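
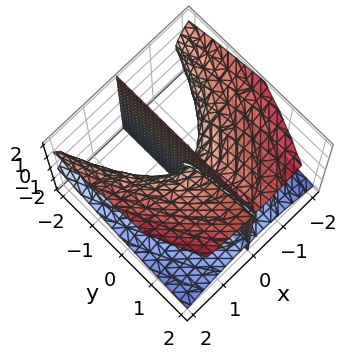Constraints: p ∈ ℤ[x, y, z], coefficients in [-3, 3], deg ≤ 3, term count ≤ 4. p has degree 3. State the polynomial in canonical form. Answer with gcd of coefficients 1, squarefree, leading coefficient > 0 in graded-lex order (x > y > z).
1. I count 2 distinct pieces.
2. deg p = 3.
3. From the axis intercepts and sections: every point of the y-axis in the box is on the surface; it meets the x-axis at x = 0 (among the integer gridlines); the visible z-axis segment lies entirely on the surface.
4. Matching integer coefficients to the picture gives p.

2*x^3 - 3*x*z^2 + 3*x*y + x*z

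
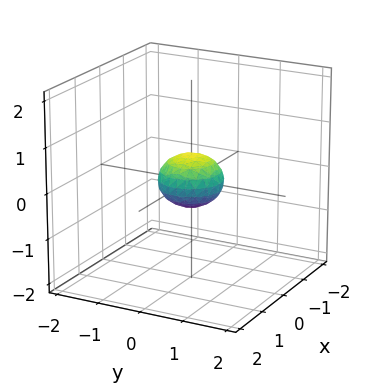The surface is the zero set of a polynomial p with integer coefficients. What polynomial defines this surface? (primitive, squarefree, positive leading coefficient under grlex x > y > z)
2*x^2 + 2*y^2 + 3*z^2 - 1

(a) The degree is 2 — a closed, bounded, convex surface; a quadric.
(b) Symmetries: the z ↦ −z reflection is a symmetry, so z appears only in even powers; the surface is invariant under rotation about z: p = q(x² + y², z).
(c) Observable constraints: a circular section at z = 0 has radius between 0 and 1.
(d) Fitting integer coefficients to these (and the overall shape) gives p.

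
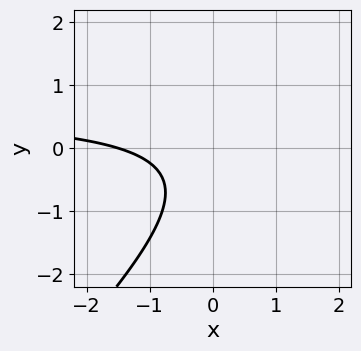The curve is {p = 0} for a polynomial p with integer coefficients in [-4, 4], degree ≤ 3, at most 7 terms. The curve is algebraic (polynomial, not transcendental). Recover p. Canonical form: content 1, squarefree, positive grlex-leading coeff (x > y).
3*x*y - 3*y^2 - 2*x - 2*y - 3

The degree is 2 — the shape is more complex than any degree-1 curve.
Reading off the gridlines: no y-intercept at any integer in the box.
Solving for integer coefficients yields p as stated.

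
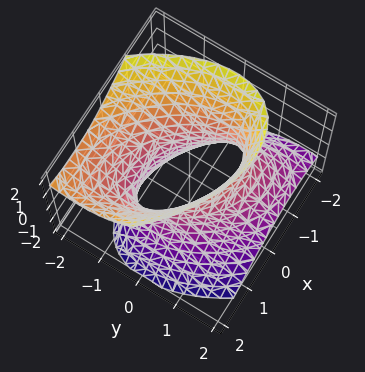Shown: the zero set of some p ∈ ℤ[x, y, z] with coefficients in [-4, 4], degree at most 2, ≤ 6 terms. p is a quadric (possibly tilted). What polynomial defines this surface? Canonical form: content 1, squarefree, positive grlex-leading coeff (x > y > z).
3*x^2 + 3*x*y + 3*y^2 + 3*y*z - 2*z^2 - 3

The degree is 2 — no degree-1 surface has this shape.
Against the integer gridlines: the x-axis gridline crossings are at x ∈ {-1, 1}; it misses every integer gridline on the z-axis; among the integer gridlines, it crosses the y-axis at y ∈ {-1, 1}.
Fitting integer coefficients to these (and the overall shape) gives p.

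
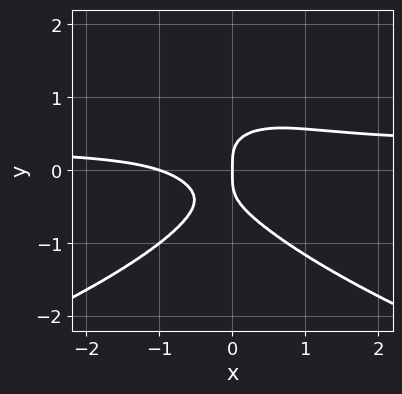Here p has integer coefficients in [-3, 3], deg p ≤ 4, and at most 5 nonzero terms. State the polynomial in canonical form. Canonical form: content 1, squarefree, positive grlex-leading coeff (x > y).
3*y^4 + 3*x^2*y - x^2 - x

1. The degree is 4 — no degree-3 curve has this shape.
2. From the axis intercepts and sections: one y-axis crossing is at y = 0; the x-axis gridline crossings are at x ∈ {-1, 0}.
3. Matching integer coefficients to the picture gives p.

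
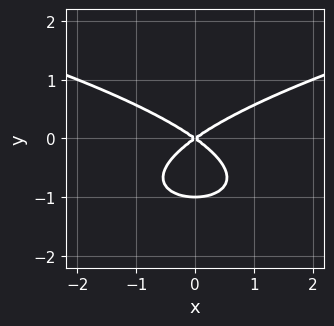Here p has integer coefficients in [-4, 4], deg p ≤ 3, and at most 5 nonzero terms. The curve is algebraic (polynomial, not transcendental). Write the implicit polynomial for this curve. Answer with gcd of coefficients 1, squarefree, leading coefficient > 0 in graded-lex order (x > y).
1. deg p = 3. No degree-2 curve has this shape.
2. Symmetries: it's symmetric under x → −x, forcing even powers of x.
3. Against the integer gridlines: it meets the x-axis at x = 0 (among the integer gridlines); among the integer gridlines, it crosses the y-axis at y ∈ {-1, 0}.
4. Assembling these constraints gives the stated polynomial.

2*y^3 - x^2 + 2*y^2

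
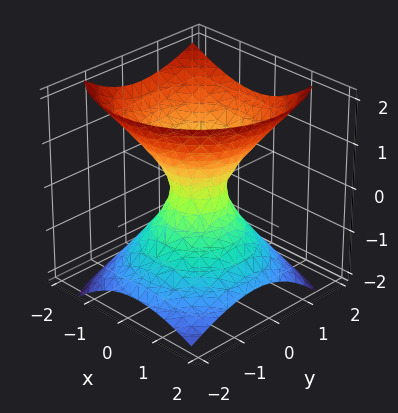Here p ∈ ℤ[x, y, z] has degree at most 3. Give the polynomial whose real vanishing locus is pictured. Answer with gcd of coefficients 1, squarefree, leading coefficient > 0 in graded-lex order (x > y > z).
First, the degree is 2 — the shape is more complex than any degree-1 surface.
Then, observable constraints: it misses every integer gridline on the z-axis.
Finally, assembling these constraints gives the stated polynomial.

3*x^2 + 2*x*z + 3*y^2 - 2*y*z - 3*z^2 - 1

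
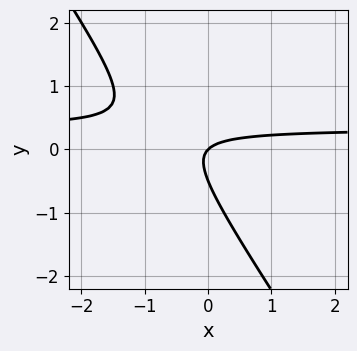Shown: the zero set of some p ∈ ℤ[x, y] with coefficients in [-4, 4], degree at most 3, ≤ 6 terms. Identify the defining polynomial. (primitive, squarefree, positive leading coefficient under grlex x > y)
deg p = 2. A generic line meets the curve in up to 2 points.
Observable constraints: one x-axis crossing is at x = 0; one y-axis crossing is at y = 0.
Fitting integer coefficients to these (and the overall shape) gives p.

3*x*y + 2*y^2 - x + y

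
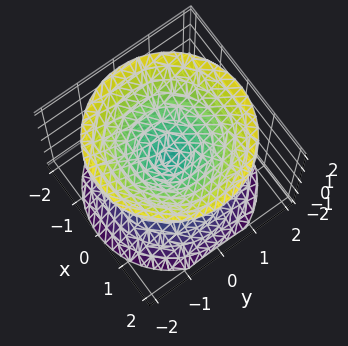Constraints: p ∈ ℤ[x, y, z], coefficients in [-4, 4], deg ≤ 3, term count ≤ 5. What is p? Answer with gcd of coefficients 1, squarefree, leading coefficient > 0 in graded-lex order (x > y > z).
1. There are 2 components.
2. The degree is 2 — two nappes meeting at a single point; a quadric.
3. Symmetry: the z-axis is an axis of rotation, so x and y enter only as x² + y²; the z ↦ −z reflection is a symmetry, so z appears only in even powers.
4. Observable constraints: a circular section at z = 1 has radius exactly 1; it meets the y-axis at y = 0 (among the integer gridlines).
5. These observations pin down the coefficients.

x^2 + y^2 - z^2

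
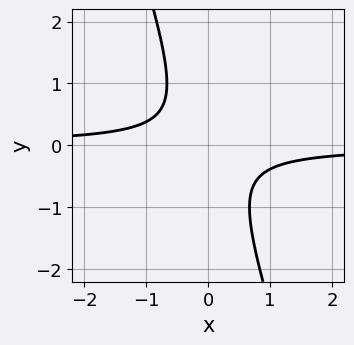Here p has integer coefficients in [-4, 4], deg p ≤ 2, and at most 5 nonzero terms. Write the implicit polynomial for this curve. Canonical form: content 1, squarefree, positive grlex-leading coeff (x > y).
First, degree: a generic line meets the curve in up to 2 points, so deg p = 2.
Next, against the integer gridlines: the curve avoids every integer x-axis point in the box; it misses every integer gridline on the y-axis.
Finally, assembling these constraints gives the stated polynomial.

3*x*y + y^2 + 1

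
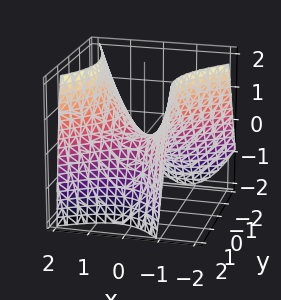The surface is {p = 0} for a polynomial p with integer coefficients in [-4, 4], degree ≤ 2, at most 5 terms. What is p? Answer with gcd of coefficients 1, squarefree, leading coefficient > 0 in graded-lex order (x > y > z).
Degree: no degree-1 surface has this shape, so deg p = 2.
From the axis intercepts and sections: it crosses the x-axis at the gridline x = 0; it crosses the z-axis at the gridline z = 0; one y-axis crossing is at y = 0.
These observations pin down the coefficients.

3*x^2 - 2*x*y - 2*y^2 + y*z - 3*z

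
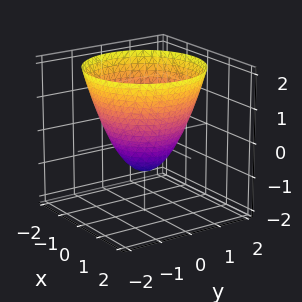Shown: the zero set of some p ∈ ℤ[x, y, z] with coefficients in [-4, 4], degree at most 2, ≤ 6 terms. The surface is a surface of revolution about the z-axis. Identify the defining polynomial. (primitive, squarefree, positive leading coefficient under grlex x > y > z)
x^2 + y^2 - z - 1

(a) deg p = 2. The shape is more complex than any degree-1 surface.
(b) By symmetry, every cross-section ⟂ z is a circle, so x, y appear only via x² + y².
(c) Against the integer gridlines: the y-axis gridline crossings are at y ∈ {-1, 1}; a circular section at z = 2 has radius between 1 and 2; the x-axis gridline crossings are at x ∈ {-1, 1}; it crosses the z-axis at the gridline z = -1.
(d) Solving for integer coefficients yields p as stated.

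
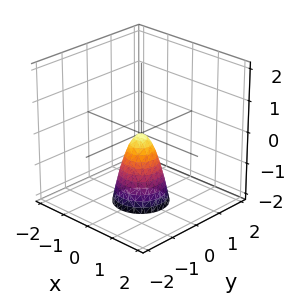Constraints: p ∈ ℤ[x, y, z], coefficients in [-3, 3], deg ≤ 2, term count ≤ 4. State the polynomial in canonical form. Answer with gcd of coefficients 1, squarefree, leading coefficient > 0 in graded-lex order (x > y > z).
1. deg p = 2.
2. Symmetries: every cross-section ⟂ z is a circle, so x, y appear only via x² + y².
3. Reading off the gridlines: it meets the y-axis at y = 0 (among the integer gridlines); a circular section at z = -1 has radius between 0 and 1; it meets the x-axis at x = 0 (among the integer gridlines); it meets the z-axis at z = 0 (among the integer gridlines).
4. Fitting integer coefficients to these (and the overall shape) gives p.

3*x^2 + 3*y^2 + z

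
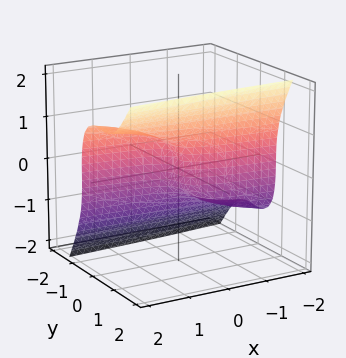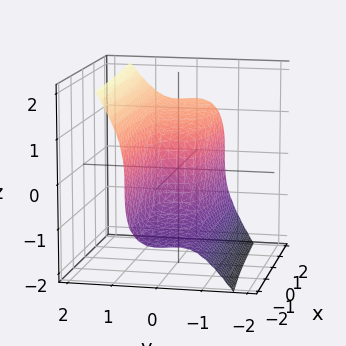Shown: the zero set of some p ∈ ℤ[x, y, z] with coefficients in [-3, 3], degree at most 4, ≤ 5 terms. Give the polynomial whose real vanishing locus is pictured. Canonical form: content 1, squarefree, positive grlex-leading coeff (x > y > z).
x*y^2 - 3*y^3 + z^3 - x

deg p = 3.
Reading off the gridlines: it crosses the z-axis at the gridline z = 0; one x-axis crossing is at x = 0; one y-axis crossing is at y = 0.
Putting this together gives p.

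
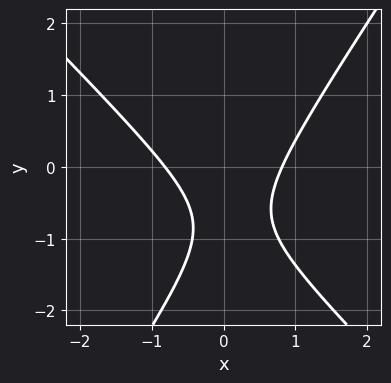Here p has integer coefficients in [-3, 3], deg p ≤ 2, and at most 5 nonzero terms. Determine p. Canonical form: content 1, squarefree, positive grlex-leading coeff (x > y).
Degree: a generic line meets the curve in up to 2 points, so deg p = 2.
Reading off the gridlines: the curve avoids every integer y-axis point in the box.
Assembling these constraints gives the stated polynomial.

3*x^2 + x*y - 2*y^2 - 3*y - 2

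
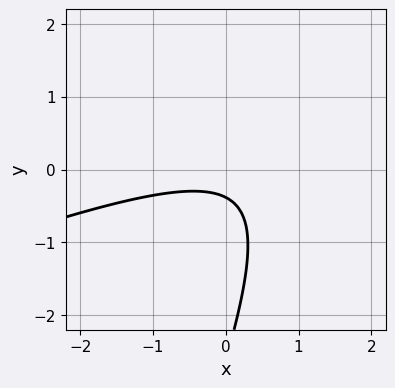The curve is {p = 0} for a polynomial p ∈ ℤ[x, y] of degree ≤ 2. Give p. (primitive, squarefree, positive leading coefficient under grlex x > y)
First, deg p = 2.
Next, from the visible intercepts: no x-intercept at any integer in the box.
Finally, putting this together gives p.

x^2 - 3*x*y + y^2 + 3*y + 1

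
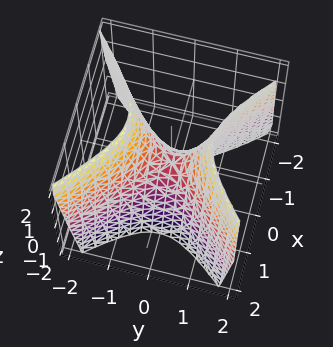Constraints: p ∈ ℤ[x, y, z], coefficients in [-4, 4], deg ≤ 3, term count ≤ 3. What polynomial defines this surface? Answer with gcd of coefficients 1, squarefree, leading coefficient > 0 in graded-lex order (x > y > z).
2*x^2 - 2*y^2 + z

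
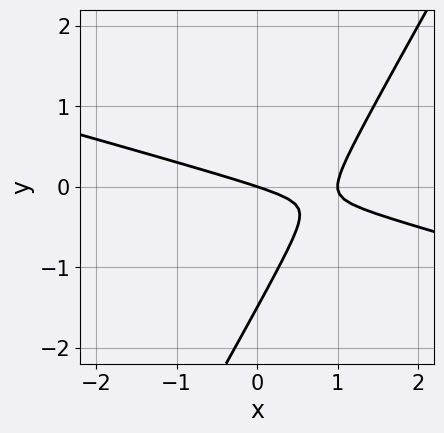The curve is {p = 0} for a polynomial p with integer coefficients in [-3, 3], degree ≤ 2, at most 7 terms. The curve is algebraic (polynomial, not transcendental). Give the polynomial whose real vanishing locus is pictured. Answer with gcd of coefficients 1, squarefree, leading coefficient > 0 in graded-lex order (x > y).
1. deg p = 2.
2. From the axis intercepts and sections: the x-axis gridline crossings are at x ∈ {0, 1}; it crosses the y-axis at the gridline y = 0.
3. The integer polynomial consistent with all of this is the stated p.

x^2 + 3*x*y - 2*y^2 - x - 3*y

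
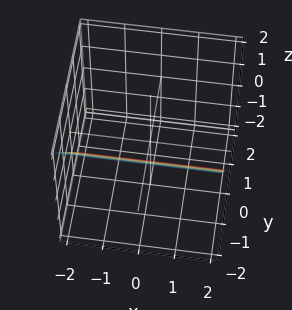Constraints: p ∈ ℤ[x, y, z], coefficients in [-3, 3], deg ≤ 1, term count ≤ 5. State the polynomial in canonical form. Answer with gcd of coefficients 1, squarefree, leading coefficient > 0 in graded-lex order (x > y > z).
3*y + 2*z + 2

First, the degree is 1 — the surface is flat (a plane).
Then, checking where it meets the axes: it misses every integer gridline on the x-axis; one z-axis crossing is at z = -1.
Finally, putting this together gives p.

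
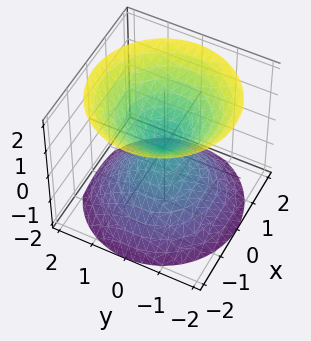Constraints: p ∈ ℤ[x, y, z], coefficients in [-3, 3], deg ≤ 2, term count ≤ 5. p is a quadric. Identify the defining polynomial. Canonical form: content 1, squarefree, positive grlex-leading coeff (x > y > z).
x^2 + y^2 - z^2

1. There are 2 components. Treating them together as one polynomial.
2. Degree: a double cone through the origin; a quadric, so deg p = 2.
3. Symmetries: the z ↦ −z reflection is a symmetry, so z appears only in even powers; rotational symmetry about the z-axis ⇒ p depends on x, y only through x² + y².
4. From the visible intercepts: one y-axis crossing is at y = 0; it meets the x-axis at x = 0 (among the integer gridlines); it meets the z-axis at z = 0 (among the integer gridlines); a circular section at z = -1 has radius exactly 1.
5. Together with the visible shape, these determine p as stated.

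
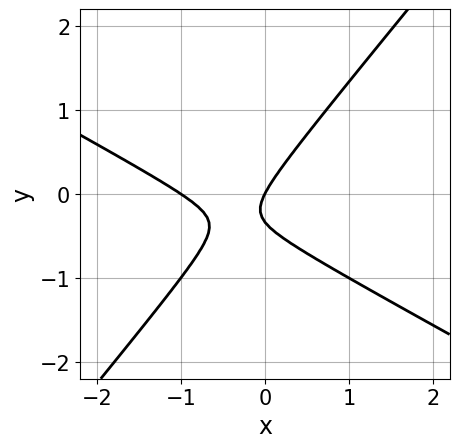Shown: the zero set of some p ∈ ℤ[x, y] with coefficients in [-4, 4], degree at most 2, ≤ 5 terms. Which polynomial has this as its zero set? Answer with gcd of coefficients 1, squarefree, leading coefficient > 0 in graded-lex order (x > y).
1. deg p = 2. No degree-1 curve has this shape.
2. Observable constraints: one y-axis crossing is at y = 0; among the integer gridlines, it crosses the x-axis at x ∈ {-1, 0}.
3. Assembling these constraints gives the stated polynomial.

2*x^2 + 2*x*y - 3*y^2 + 2*x - y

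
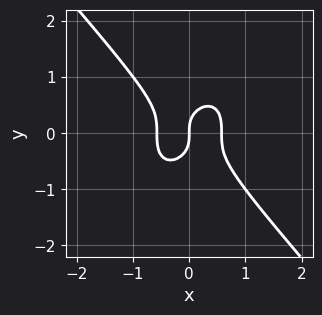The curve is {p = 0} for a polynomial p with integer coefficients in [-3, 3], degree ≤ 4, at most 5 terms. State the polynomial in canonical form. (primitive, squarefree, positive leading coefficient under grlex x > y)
3*x^3 + 2*y^3 - x

(a) Degree: a generic line meets the curve in up to 3 points, so deg p = 3.
(b) Reading off the gridlines: one x-axis crossing is at x = 0; it crosses the y-axis at the gridline y = 0.
(c) The integer polynomial consistent with all of this is the stated p.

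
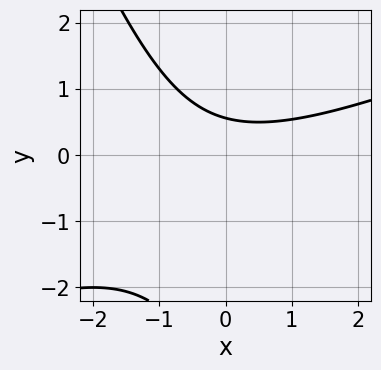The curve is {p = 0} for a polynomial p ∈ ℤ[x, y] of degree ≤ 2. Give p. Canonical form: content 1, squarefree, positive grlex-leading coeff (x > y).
x^2 - 2*x*y - y^2 - 3*y + 2

deg p = 2. A generic line meets the curve in up to 2 points.
Against the integer gridlines: it misses every integer gridline on the x-axis.
Putting this together gives p.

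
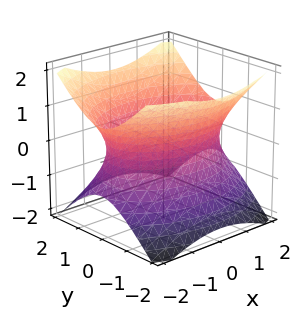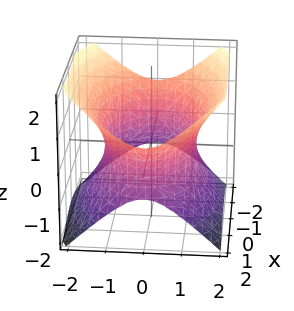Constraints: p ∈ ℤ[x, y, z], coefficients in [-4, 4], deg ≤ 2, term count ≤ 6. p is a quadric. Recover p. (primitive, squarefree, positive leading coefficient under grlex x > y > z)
x^2 + 2*y^2 - 2*z^2 - 3

First, degree: an hourglass — one-sheet hyperboloid; a quadric, so deg p = 2.
Next, symmetries: it's symmetric under x → −x, forcing even powers of x; the z ↦ −z reflection is a symmetry, so z appears only in even powers; the y ↦ −y reflection is a symmetry, so y appears only in even powers.
Next, against the integer gridlines: no z-intercept at any integer in the box.
Finally, putting this together gives p.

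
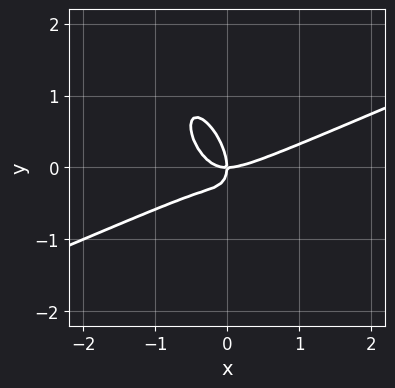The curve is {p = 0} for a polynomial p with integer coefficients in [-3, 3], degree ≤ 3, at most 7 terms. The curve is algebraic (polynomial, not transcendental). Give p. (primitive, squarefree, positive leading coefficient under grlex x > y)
deg p = 3. A generic line meets the curve in up to 3 points.
From the visible intercepts: it crosses the y-axis at the gridline y = 0; it meets the x-axis at x = 0 (among the integer gridlines).
Solving for integer coefficients yields p as stated.

2*x^3 - 3*x^2*y - 3*x*y^2 - 2*y^3 - 2*x*y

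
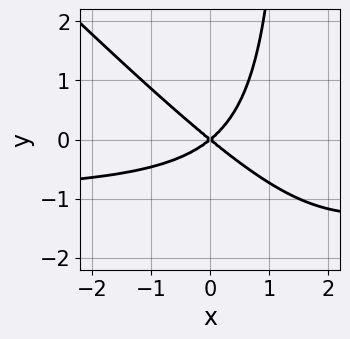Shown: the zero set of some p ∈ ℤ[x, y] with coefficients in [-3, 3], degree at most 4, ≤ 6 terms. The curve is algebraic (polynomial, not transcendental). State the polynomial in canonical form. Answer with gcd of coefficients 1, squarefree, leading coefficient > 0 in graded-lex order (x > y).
2*x^2*y + 2*x*y^2 + 2*x^2 - 3*y^2

deg p = 3. The shape is more complex than any degree-2 curve.
From the visible intercepts: it crosses the x-axis at the gridline x = 0; it crosses the y-axis at the gridline y = 0.
Assembling these constraints gives the stated polynomial.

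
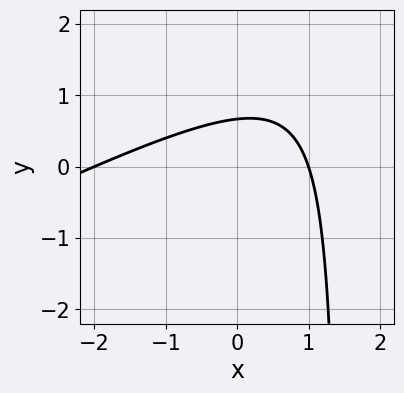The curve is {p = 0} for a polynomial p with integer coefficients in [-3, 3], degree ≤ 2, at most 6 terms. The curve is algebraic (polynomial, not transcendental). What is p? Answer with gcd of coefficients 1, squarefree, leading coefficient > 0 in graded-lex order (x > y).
First, degree: the shape is more complex than any degree-1 curve, so deg p = 2.
Then, reading off the gridlines: the x-axis gridline crossings are at x ∈ {-2, 1}.
Finally, assembling these constraints gives the stated polynomial.

x^2 - 2*x*y + x + 3*y - 2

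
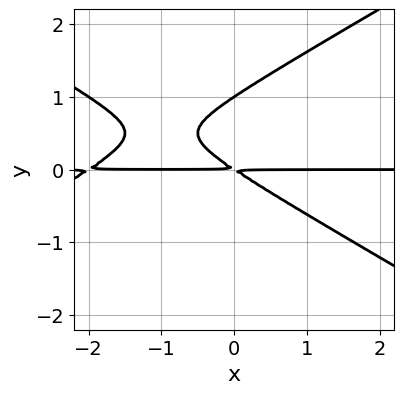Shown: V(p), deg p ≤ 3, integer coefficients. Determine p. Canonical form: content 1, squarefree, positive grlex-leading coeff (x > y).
x^2*y - 3*y^3 + 2*x*y + 3*y^2

(a) The degree is 3 — no degree-2 curve has this shape.
(b) Checking where it meets the axes: one y-axis crossing is at y = 1; the visible x-axis segment lies entirely on the curve.
(c) Together with the visible shape, these determine p as stated.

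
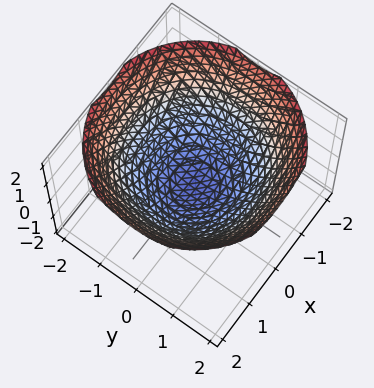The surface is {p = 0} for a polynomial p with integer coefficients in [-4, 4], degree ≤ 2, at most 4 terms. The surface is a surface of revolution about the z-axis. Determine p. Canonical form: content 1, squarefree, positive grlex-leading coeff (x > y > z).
x^2 + y^2 - 2*z - 1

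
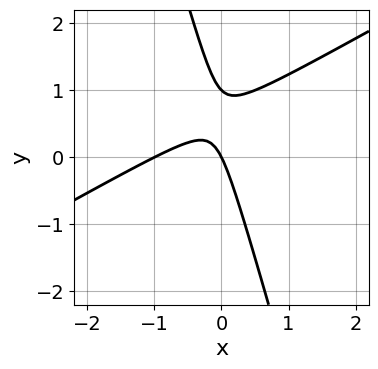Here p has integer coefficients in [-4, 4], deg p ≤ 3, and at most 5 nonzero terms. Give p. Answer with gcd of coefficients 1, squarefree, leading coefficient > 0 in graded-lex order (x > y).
2*x^2 - 3*x*y - y^2 + 2*x + y

First, degree: a generic line meets the curve in up to 2 points, so deg p = 2.
Then, observable constraints: among the integer gridlines, it crosses the x-axis at x ∈ {-1, 0}; among the integer gridlines, it crosses the y-axis at y ∈ {0, 1}.
Finally, matching integer coefficients to the picture gives p.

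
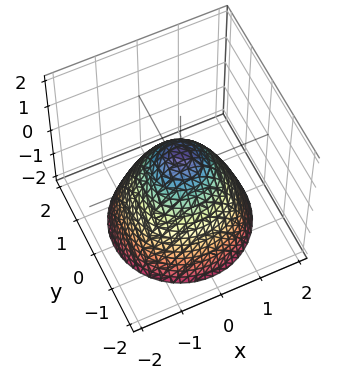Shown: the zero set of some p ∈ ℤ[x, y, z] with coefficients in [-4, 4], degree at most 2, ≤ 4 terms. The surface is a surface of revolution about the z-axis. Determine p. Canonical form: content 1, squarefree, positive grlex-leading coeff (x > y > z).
(a) Degree: the shape is more complex than any degree-1 surface, so deg p = 2.
(b) Symmetry: every cross-section ⟂ z is a circle, so x, y appear only via x² + y².
(c) Observable constraints: a circular section at z = -1 has radius between 1 and 2.
(d) These observations pin down the coefficients.

3*x^2 + 3*y^2 + 3*z - 2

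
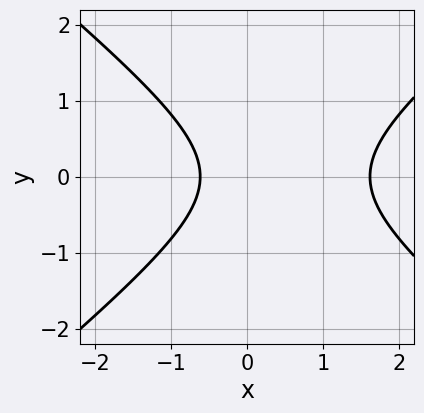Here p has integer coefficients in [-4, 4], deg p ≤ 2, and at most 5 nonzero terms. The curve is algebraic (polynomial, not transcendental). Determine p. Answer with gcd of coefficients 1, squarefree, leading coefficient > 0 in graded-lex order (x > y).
2*x^2 - 3*y^2 - 2*x - 2

The degree is 2 — the shape is more complex than any degree-1 curve.
Symmetries: the y ↦ −y reflection is a symmetry, so y appears only in even powers.
Checking where it meets the axes: it misses every integer gridline on the y-axis.
Together with the visible shape, these determine p as stated.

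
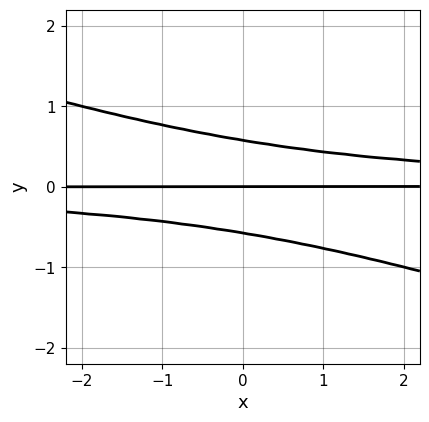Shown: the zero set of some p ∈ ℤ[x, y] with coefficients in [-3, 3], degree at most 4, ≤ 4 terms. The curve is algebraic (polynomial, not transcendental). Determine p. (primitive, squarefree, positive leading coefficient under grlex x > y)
First, deg p = 3. The shape is more complex than any degree-2 curve.
Next, reading off the gridlines: every point of the x-axis in the box is on the curve; one y-axis crossing is at y = 0.
Finally, together with the visible shape, these determine p as stated.

x*y^2 + 3*y^3 - y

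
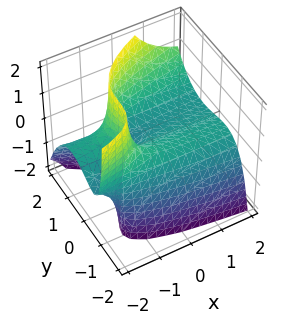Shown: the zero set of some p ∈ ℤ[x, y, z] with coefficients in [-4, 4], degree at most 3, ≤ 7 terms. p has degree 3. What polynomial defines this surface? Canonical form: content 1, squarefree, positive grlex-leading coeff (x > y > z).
Degree: the shape is more complex than any degree-2 surface, so deg p = 3.
Checking where it meets the axes: the y-axis gridline crossings are at y ∈ {-1, 0, 1}; it crosses the z-axis at the gridline z = 0; the visible x-axis segment lies entirely on the surface.
Together with the visible shape, these determine p as stated.

x*y*z - 2*y^3 + 3*x*z + 2*y + 3*z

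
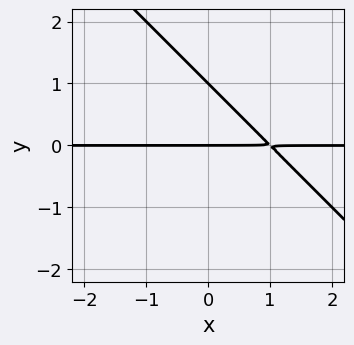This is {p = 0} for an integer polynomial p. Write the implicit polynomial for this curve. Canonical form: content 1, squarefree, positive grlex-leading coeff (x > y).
1. deg p = 2.
2. Reading off the gridlines: the visible x-axis segment lies entirely on the curve; the y-axis gridline crossings are at y ∈ {0, 1}.
3. Putting this together gives p.

x*y + y^2 - y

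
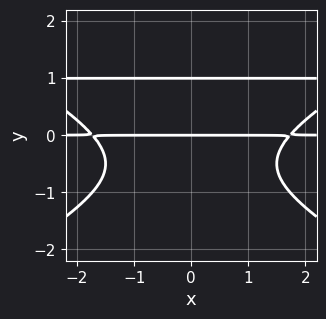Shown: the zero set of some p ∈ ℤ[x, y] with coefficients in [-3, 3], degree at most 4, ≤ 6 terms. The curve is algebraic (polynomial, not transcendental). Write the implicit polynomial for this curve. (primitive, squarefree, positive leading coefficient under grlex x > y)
Degree: a generic line meets the curve in up to 4 points, so deg p = 4.
Symmetries: the x ↦ −x reflection is a symmetry, so x appears only in even powers.
From the visible intercepts: the visible x-axis segment lies entirely on the curve; among the integer gridlines, it crosses the y-axis at y ∈ {0, 1}.
These observations pin down the coefficients.

x^2*y^2 - 3*y^4 - x^2*y + 3*y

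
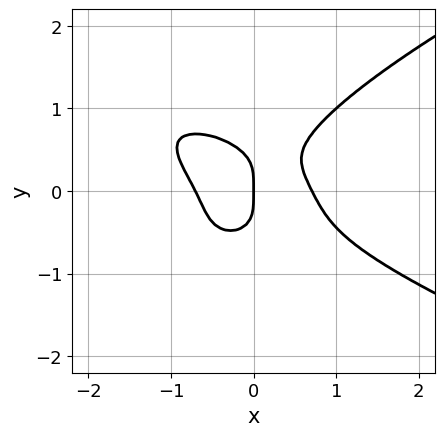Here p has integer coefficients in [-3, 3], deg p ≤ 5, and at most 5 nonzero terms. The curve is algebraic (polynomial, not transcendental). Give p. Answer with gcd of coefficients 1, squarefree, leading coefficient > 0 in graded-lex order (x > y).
First, deg p = 4. A generic line meets the curve in up to 4 points.
Then, against the integer gridlines: it crosses the x-axis at the gridline x = 0; one y-axis crossing is at y = 0.
Finally, matching integer coefficients to the picture gives p.

3*y^4 - 2*x^3 - 2*x^2*y + x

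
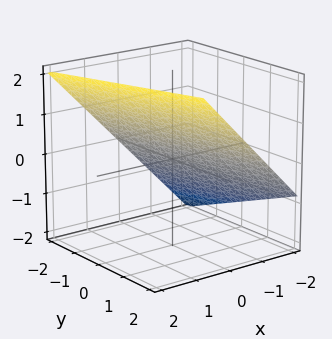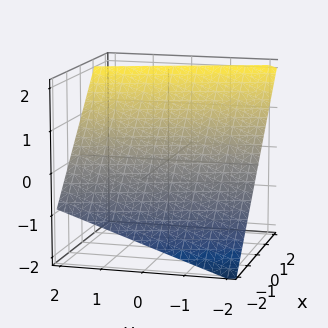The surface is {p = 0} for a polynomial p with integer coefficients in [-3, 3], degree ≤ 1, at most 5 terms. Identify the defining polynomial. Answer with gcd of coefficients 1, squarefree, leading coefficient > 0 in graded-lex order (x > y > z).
The degree is 1 — the surface is flat (a plane).
Observable constraints: it crosses the y-axis at the gridline y = -2.
Assembling these constraints gives the stated polynomial.

3*x + y - 3*z + 2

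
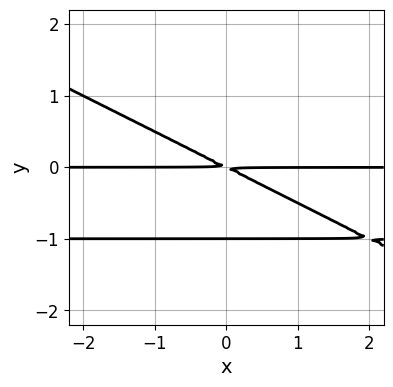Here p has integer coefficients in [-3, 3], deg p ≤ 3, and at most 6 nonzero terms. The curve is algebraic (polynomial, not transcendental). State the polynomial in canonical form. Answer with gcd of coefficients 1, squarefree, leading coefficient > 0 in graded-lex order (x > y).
First, deg p = 3.
Then, observable constraints: one y-axis crossing is at y = -1; the visible x-axis segment lies entirely on the curve.
Finally, these observations pin down the coefficients.

x*y^2 + 2*y^3 + x*y + 2*y^2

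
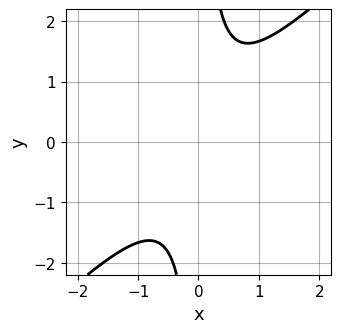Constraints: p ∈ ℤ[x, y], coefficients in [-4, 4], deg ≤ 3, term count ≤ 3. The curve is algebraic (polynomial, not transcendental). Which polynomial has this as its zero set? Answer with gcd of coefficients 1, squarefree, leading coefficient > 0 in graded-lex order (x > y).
3*x^2 - 3*x*y + 2

(a) deg p = 2. No degree-1 curve has this shape.
(b) Checking where it meets the axes: the curve avoids every integer y-axis point in the box; it misses every integer gridline on the x-axis.
(c) Solving for integer coefficients yields p as stated.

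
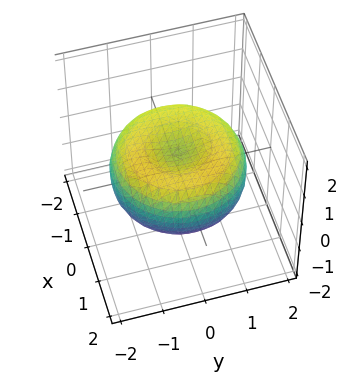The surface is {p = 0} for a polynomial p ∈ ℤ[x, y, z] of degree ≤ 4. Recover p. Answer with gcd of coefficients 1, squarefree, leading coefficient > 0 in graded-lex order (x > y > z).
(a) Degree: no degree-3 surface has this shape, so deg p = 4.
(b) By symmetry, the surface is invariant under rotation about z: p = q(x² + y², z).
(c) From the axis intercepts and sections: a circular section at z = 0 has radius between 1 and 2.
(d) Matching integer coefficients to the picture gives p.

x^4 + 2*x^2*y^2 + y^4 - 2*x^2 - 2*y^2 + 3*z^2 - 1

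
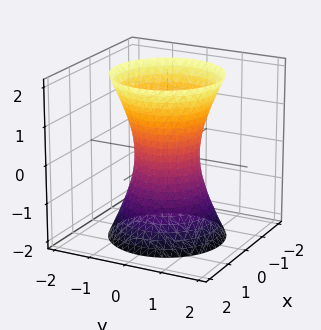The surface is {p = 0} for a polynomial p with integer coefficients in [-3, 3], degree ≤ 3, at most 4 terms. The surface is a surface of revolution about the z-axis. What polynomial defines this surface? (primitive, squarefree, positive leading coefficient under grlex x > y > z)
3*x^2 + 3*y^2 - z^2 - 2

Degree: a generic line meets the surface in up to 2 points, so deg p = 2.
By symmetry, the surface is invariant under rotation about z: p = q(x² + y², z).
Checking where it meets the axes: a circular section at z = -1 has radius exactly 1; no z-intercept at any integer in the box.
The integer polynomial consistent with all of this is the stated p.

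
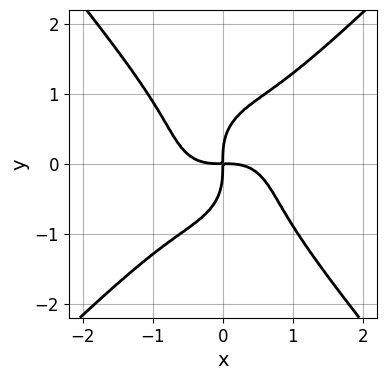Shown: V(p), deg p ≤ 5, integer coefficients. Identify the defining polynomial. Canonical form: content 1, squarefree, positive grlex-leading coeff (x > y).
(a) Degree: the shape is more complex than any degree-3 curve, so deg p = 4.
(b) Against the integer gridlines: it crosses the y-axis at the gridline y = 0; one x-axis crossing is at x = 0.
(c) Together with the visible shape, these determine p as stated.

3*x^4 - x^3*y - 2*y^4 + 3*x*y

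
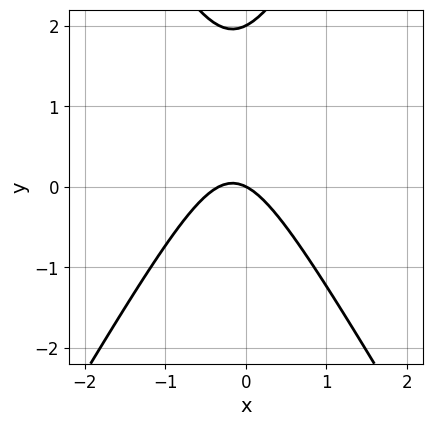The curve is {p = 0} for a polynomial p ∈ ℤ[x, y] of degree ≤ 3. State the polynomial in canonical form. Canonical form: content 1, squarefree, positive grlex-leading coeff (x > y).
3*x^2 - y^2 + x + 2*y

First, degree: the shape is more complex than any degree-1 curve, so deg p = 2.
Then, from the axis intercepts and sections: it crosses the x-axis at the gridline x = 0; the y-axis gridline crossings are at y ∈ {0, 2}.
Finally, assembling these constraints gives the stated polynomial.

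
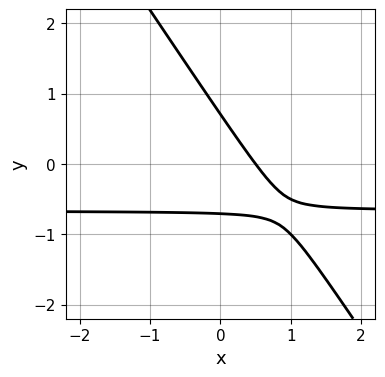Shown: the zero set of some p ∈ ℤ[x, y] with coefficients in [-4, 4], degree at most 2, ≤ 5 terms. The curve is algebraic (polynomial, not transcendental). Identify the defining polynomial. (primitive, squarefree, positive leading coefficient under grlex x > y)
deg p = 2. The shape is more complex than any degree-1 curve.
Putting this together gives p.

3*x*y + 2*y^2 + 2*x - 1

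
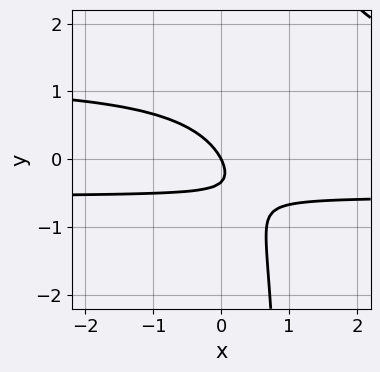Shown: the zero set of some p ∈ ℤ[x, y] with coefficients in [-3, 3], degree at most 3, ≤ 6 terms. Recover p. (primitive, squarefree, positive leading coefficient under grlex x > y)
1. deg p = 3.
2. Reading off the gridlines: one y-axis crossing is at y = 0; one x-axis crossing is at x = 0.
3. These observations pin down the coefficients.

3*x*y^2 - 2*x*y - 3*y^2 - 2*x - y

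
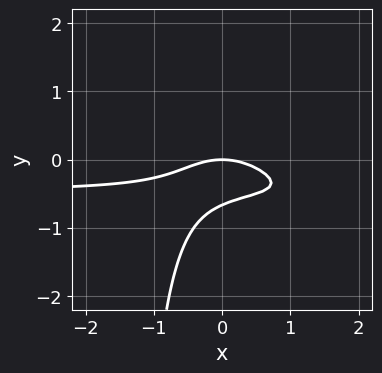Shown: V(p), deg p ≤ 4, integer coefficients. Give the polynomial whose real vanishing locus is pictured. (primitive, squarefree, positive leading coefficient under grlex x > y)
First, the degree is 3 — no degree-2 curve has this shape.
Next, from the axis intercepts and sections: it crosses the y-axis at the gridline y = 0; one x-axis crossing is at x = 0.
Finally, together with the visible shape, these determine p as stated.

2*x^2*y + 2*x*y^2 + x^2 + 3*y^2 + 2*y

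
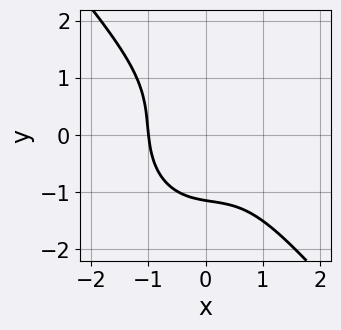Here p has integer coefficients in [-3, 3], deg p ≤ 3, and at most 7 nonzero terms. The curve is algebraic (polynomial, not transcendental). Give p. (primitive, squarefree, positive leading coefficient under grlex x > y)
(a) Degree: a generic line meets the curve in up to 3 points, so deg p = 3.
(b) From the visible intercepts: it meets the x-axis at x = -1 (among the integer gridlines).
(c) Solving for integer coefficients yields p as stated.

3*x^3 + x^2*y + x*y^2 + 2*y^3 + 3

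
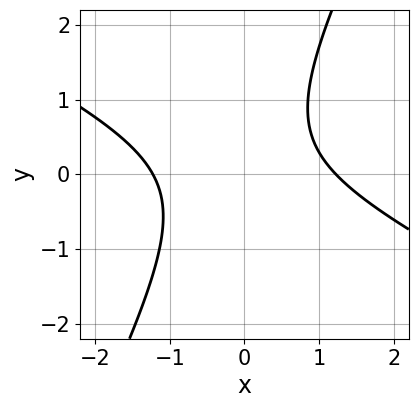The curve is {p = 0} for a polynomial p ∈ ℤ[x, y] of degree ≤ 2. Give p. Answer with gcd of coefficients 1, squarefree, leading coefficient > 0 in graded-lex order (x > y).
deg p = 2. A generic line meets the curve in up to 2 points.
Checking where it meets the axes: it misses every integer gridline on the y-axis.
Putting this together gives p.

2*x^2 + 3*x*y - 2*y^2 + y - 3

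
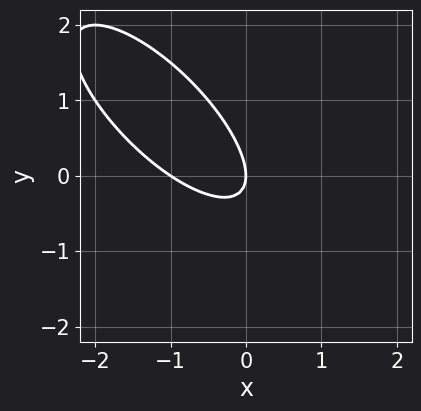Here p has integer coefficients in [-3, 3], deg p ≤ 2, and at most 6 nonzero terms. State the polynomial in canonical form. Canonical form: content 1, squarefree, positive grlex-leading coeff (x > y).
2*x^2 + 3*x*y + 2*y^2 + 2*x

deg p = 2. The shape is more complex than any degree-1 curve.
From the axis intercepts and sections: the x-axis gridline crossings are at x ∈ {-1, 0}; it crosses the y-axis at the gridline y = 0.
These observations pin down the coefficients.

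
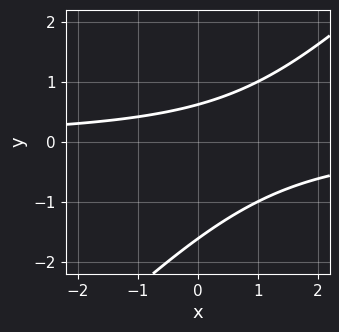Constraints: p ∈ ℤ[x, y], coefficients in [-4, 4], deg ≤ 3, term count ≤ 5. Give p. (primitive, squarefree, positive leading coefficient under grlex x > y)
x*y - y^2 - y + 1

1. The degree is 2 — a generic line meets the curve in up to 2 points.
2. Against the integer gridlines: no x-intercept at any integer in the box.
3. The integer polynomial consistent with all of this is the stated p.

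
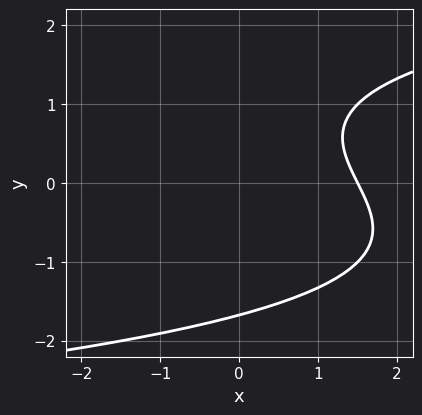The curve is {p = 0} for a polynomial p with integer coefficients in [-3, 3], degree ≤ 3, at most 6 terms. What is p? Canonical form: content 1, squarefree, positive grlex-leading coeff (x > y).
1. Degree: a generic line meets the curve in up to 3 points, so deg p = 3.
2. The integer polynomial consistent with all of this is the stated p.

y^3 - 2*x - y + 3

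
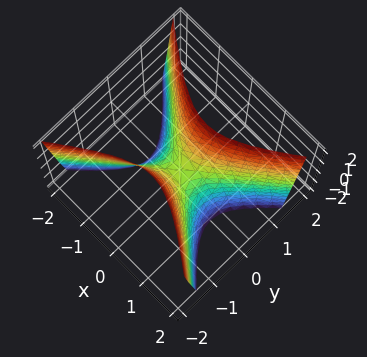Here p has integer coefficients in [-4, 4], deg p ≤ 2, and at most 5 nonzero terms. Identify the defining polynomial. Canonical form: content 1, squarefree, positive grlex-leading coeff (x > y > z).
2*x^2 - 3*y^2 + z

The degree is 2 — a hyperbolic paraboloid; a quadric.
Symmetries: mirror symmetry x ↦ −x ⇒ only even powers of x; it's symmetric under y → −y, forcing even powers of y.
Against the integer gridlines: it crosses the x-axis at the gridline x = 0; it crosses the z-axis at the gridline z = 0.
Matching integer coefficients to the picture gives p.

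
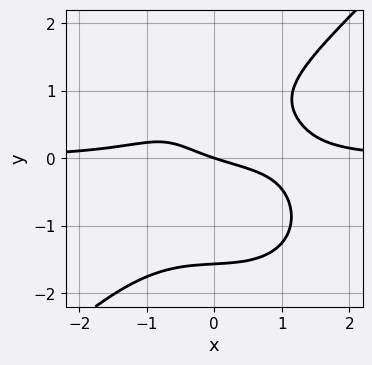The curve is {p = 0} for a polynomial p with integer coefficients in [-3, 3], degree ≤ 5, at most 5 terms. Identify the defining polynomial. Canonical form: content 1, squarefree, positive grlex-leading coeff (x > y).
First, the degree is 4 — no degree-3 curve has this shape.
Then, checking where it meets the axes: it meets the y-axis at y = 0 (among the integer gridlines); it meets the x-axis at x = 0 (among the integer gridlines).
Finally, putting this together gives p.

2*x^3*y - 2*y^4 + 3*y^2 - x - 3*y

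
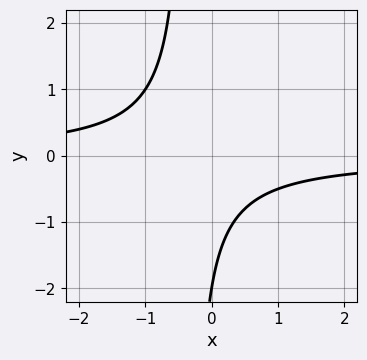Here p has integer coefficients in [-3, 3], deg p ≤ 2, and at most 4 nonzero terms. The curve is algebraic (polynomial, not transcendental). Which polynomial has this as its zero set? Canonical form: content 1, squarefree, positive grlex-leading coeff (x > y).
3*x*y + y + 2

First, degree: a generic line meets the curve in up to 2 points, so deg p = 2.
Then, against the integer gridlines: it meets the y-axis at y = -2 (among the integer gridlines); no x-intercept at any integer in the box.
Finally, solving for integer coefficients yields p as stated.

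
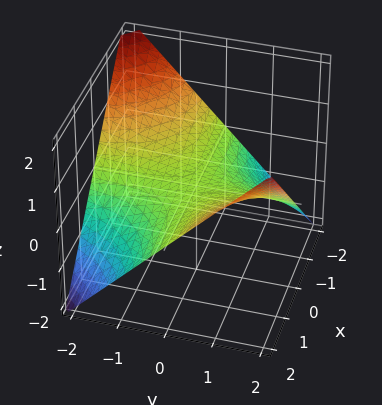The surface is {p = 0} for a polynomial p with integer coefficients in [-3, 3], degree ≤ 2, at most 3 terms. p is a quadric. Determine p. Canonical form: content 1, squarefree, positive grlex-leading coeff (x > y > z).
x*y - 2*z

deg p = 2.
Against the integer gridlines: every point of the y-axis in the box is on the surface; it crosses the z-axis at the gridline z = 0; the visible x-axis segment lies entirely on the surface.
These observations pin down the coefficients.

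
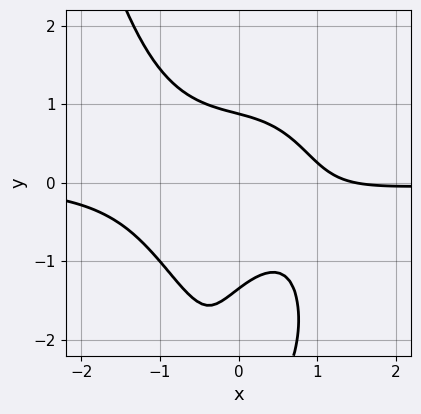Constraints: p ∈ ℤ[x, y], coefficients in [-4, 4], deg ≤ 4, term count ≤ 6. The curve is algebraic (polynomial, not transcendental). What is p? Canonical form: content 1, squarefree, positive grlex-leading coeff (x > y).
First, degree: no degree-3 curve has this shape, so deg p = 4.
Finally, matching integer coefficients to the picture gives p.

3*x^3*y + y^3 + 3*y^2 + 2*x - 3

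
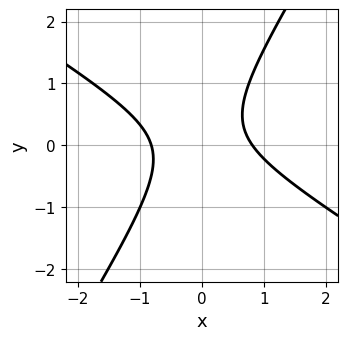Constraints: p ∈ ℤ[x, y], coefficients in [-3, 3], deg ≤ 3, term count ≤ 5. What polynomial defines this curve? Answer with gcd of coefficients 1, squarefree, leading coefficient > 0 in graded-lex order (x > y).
1. deg p = 2.
2. From the visible intercepts: it misses every integer gridline on the y-axis.
3. The integer polynomial consistent with all of this is the stated p.

3*x^2 + 3*x*y - 3*y^2 + y - 2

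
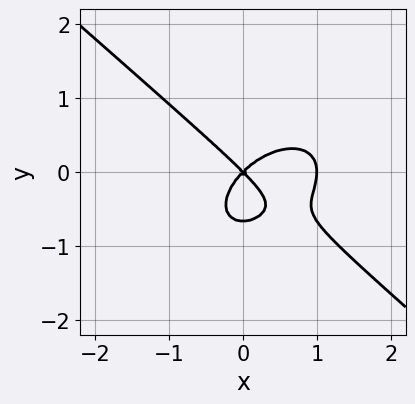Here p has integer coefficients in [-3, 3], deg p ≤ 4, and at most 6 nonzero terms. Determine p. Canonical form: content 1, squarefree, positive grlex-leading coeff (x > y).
2*x^3 + 3*y^3 - 2*x^2 + 2*y^2

(a) deg p = 3.
(b) From the axis intercepts and sections: the x-axis gridline crossings are at x ∈ {0, 1}; it crosses the y-axis at the gridline y = 0.
(c) Assembling these constraints gives the stated polynomial.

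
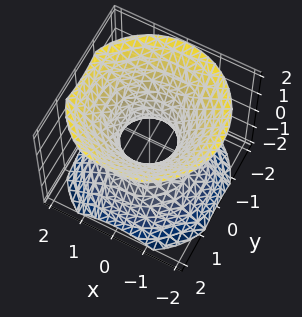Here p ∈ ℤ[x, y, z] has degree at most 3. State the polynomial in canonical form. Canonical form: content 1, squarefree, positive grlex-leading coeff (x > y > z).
3*x^2 + 3*y^2 - 3*z^2 - 2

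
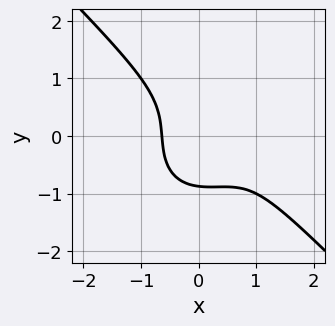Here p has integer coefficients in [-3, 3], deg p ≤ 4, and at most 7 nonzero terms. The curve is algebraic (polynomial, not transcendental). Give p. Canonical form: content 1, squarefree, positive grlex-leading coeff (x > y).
3*x^3 + 3*y^3 - 3*x^2 - x*y + 2

(a) deg p = 3.
(b) Putting this together gives p.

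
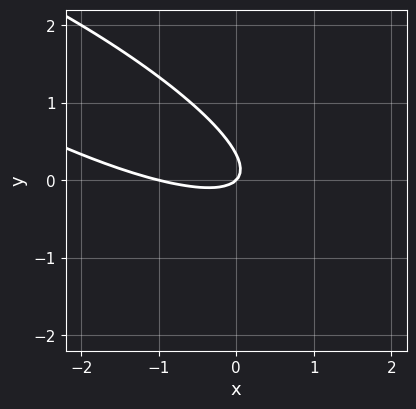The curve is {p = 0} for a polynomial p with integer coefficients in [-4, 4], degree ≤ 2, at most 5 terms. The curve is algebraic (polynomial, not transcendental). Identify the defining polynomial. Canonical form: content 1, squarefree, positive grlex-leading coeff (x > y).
x^2 + 3*x*y + 3*y^2 + x - y

(a) The degree is 2 — a generic line meets the curve in up to 2 points.
(b) Observable constraints: it meets the y-axis at y = 0 (among the integer gridlines); the x-axis gridline crossings are at x ∈ {-1, 0}.
(c) Assembling these constraints gives the stated polynomial.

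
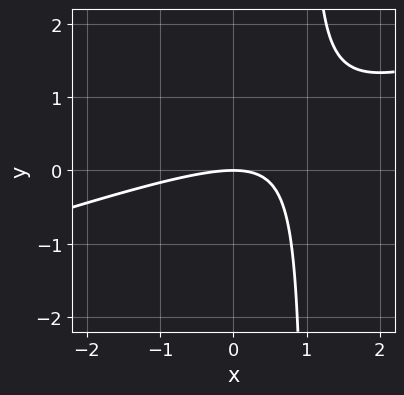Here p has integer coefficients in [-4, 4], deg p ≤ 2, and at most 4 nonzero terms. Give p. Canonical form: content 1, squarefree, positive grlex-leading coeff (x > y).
x^2 - 3*x*y + 3*y

1. deg p = 2. No degree-1 curve has this shape.
2. Reading off the gridlines: it meets the y-axis at y = 0 (among the integer gridlines); it crosses the x-axis at the gridline x = 0.
3. The integer polynomial consistent with all of this is the stated p.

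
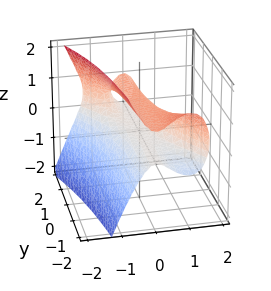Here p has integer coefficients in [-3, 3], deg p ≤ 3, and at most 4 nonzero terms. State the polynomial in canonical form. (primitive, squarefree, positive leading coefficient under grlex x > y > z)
3*x^3 + 2*x^2*y + 2*z^2 - 2*z

(a) deg p = 3. No degree-2 surface has this shape.
(b) From the visible intercepts: the z-axis gridline crossings are at z ∈ {0, 1}; it crosses the x-axis at the gridline x = 0; every point of the y-axis in the box is on the surface.
(c) These observations pin down the coefficients.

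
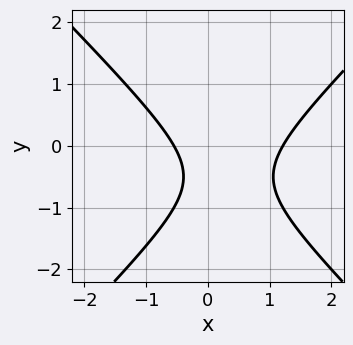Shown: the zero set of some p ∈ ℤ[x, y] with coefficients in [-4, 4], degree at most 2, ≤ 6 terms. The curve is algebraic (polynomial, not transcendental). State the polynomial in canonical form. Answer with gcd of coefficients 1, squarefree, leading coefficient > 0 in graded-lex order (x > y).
First, the degree is 2 — no degree-1 curve has this shape.
Next, from the axis intercepts and sections: it misses every integer gridline on the y-axis.
Finally, fitting integer coefficients to these (and the overall shape) gives p.

3*x^2 - 3*y^2 - 2*x - 3*y - 2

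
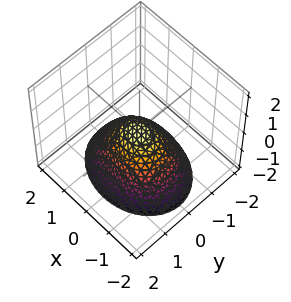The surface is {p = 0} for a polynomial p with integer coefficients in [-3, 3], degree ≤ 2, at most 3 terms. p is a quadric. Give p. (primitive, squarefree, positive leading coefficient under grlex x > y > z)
The degree is 2 — a paraboloid; a quadric.
Symmetries: the x ↦ −x reflection is a symmetry, so x appears only in even powers; mirror symmetry y ↦ −y ⇒ only even powers of y.
Against the integer gridlines: one x-axis crossing is at x = 0; it meets the y-axis at y = 0 (among the integer gridlines); it crosses the z-axis at the gridline z = 0.
These observations pin down the coefficients.

2*x^2 + 3*y^2 + 3*z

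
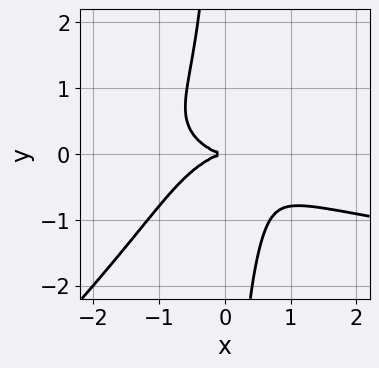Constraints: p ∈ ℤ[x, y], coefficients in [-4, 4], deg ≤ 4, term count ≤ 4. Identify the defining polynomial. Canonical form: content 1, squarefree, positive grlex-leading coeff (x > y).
2*x^2*y^2 - 2*x*y^3 - x^3 - 2*y^2

First, degree: no degree-3 curve has this shape, so deg p = 4.
Then, against the integer gridlines: it meets the x-axis at x = 0 (among the integer gridlines); it crosses the y-axis at the gridline y = 0.
Finally, fitting integer coefficients to these (and the overall shape) gives p.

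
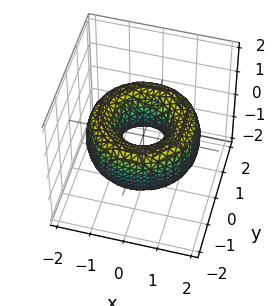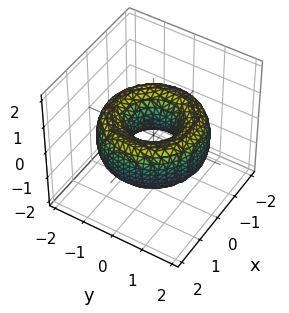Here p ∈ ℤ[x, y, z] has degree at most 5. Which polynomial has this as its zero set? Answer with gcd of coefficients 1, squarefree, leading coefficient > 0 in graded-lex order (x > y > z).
(a) Degree: the shape is more complex than any degree-3 surface, so deg p = 4.
(b) By symmetry, the z-axis is an axis of rotation, so x and y enter only as x² + y².
(c) Against the integer gridlines: a circular section at z = 0 has radius between 0 and 1; the surface avoids every integer z-axis point in the box.
(d) Together with the visible shape, these determine p as stated.

x^4 + 2*x^2*y^2 + y^4 - 3*x^2 - 3*y^2 + 2*z^2 + 1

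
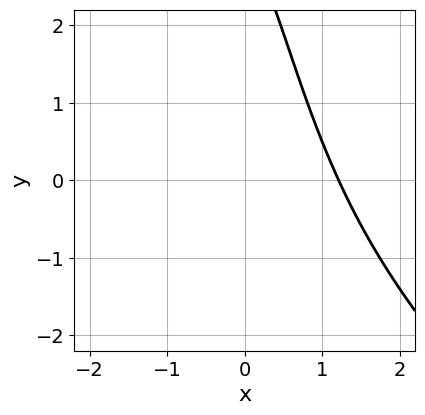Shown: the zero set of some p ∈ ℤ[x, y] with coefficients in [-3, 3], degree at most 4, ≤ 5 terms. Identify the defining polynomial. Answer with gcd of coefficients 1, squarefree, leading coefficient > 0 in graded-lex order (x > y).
x^3 + x^2*y + x + y - 3

1. deg p = 3. The shape is more complex than any degree-2 curve.
2. From the visible intercepts: the curve avoids every integer y-axis point in the box.
3. These observations pin down the coefficients.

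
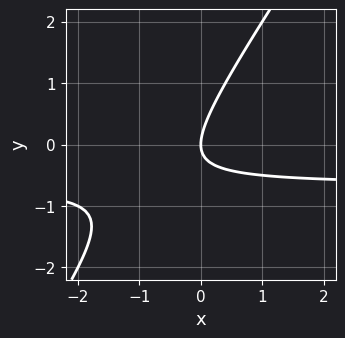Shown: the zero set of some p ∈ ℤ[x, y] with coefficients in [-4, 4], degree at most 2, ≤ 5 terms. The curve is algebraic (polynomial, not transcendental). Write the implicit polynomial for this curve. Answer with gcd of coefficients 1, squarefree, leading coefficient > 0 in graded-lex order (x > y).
(a) Degree: a generic line meets the curve in up to 2 points, so deg p = 2.
(b) Against the integer gridlines: one x-axis crossing is at x = 0; it meets the y-axis at y = 0 (among the integer gridlines).
(c) Assembling these constraints gives the stated polynomial.

3*x*y - 2*y^2 + 2*x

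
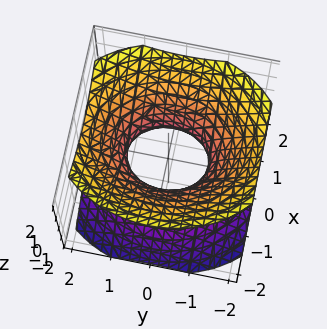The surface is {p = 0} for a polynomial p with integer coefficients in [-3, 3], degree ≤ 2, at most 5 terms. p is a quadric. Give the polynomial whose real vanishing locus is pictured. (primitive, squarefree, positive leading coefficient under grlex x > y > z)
First, the degree is 2 — an hourglass — one-sheet hyperboloid; a quadric.
Next, symmetries: the z ↦ −z reflection is a symmetry, so z appears only in even powers; mirror symmetry x ↦ −x ⇒ only even powers of x; mirror symmetry y ↦ −y ⇒ only even powers of y.
Then, from the axis intercepts and sections: it misses every integer gridline on the z-axis; the y-axis gridline crossings are at y ∈ {-1, 1}.
Finally, putting this together gives p.

3*x^2 + 2*y^2 - 3*z^2 - 2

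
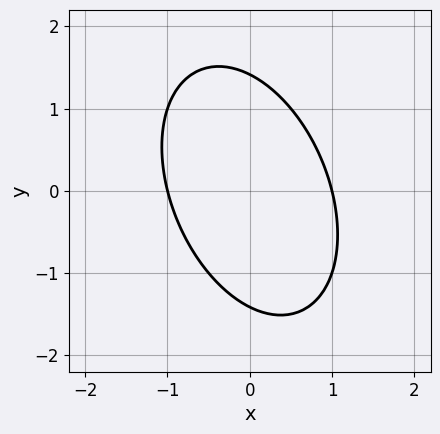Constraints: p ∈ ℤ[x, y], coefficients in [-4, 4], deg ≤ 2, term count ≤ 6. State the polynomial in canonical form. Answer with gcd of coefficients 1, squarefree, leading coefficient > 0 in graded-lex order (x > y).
The degree is 2 — the shape is more complex than any degree-1 curve.
Observable constraints: among the integer gridlines, it crosses the x-axis at x ∈ {-1, 1}.
The integer polynomial consistent with all of this is the stated p.

2*x^2 + x*y + y^2 - 2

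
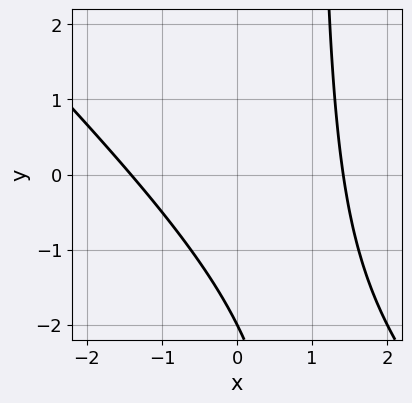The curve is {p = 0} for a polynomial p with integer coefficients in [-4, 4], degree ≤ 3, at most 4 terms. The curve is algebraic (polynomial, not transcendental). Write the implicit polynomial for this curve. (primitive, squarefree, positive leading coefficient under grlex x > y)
x^2 + x*y - y - 2

First, degree: the shape is more complex than any degree-1 curve, so deg p = 2.
Next, from the visible intercepts: one y-axis crossing is at y = -2.
Finally, together with the visible shape, these determine p as stated.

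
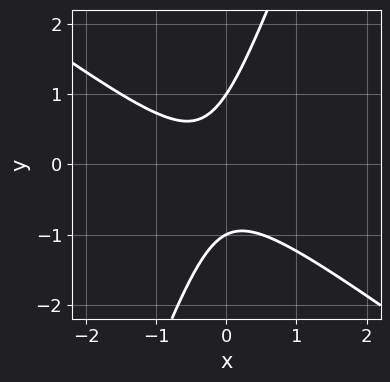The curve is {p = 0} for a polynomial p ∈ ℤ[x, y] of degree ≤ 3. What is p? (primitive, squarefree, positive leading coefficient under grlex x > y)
deg p = 2. The shape is more complex than any degree-1 curve.
Against the integer gridlines: the y-axis gridline crossings are at y ∈ {-1, 1}; no x-intercept at any integer in the box.
Together with the visible shape, these determine p as stated.

2*x^2 + 2*x*y - y^2 + x + 1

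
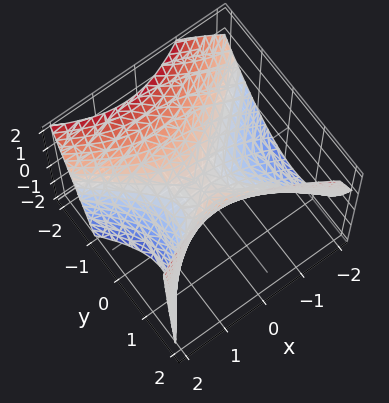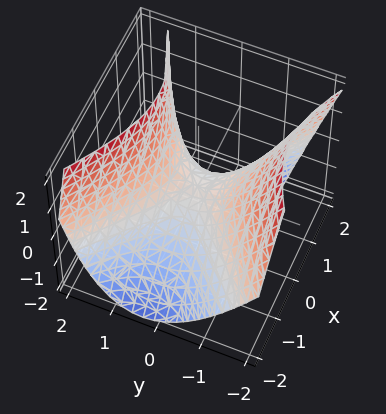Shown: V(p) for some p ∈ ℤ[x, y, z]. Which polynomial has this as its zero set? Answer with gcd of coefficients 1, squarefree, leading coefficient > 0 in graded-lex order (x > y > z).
2*x^2 - x*z - 3*y^2 - y*z + 3*z

First, the degree is 2 — the shape is more complex than any degree-1 surface.
Next, from the axis intercepts and sections: it meets the y-axis at y = 0 (among the integer gridlines); it crosses the x-axis at the gridline x = 0; it meets the z-axis at z = 0 (among the integer gridlines).
Finally, together with the visible shape, these determine p as stated.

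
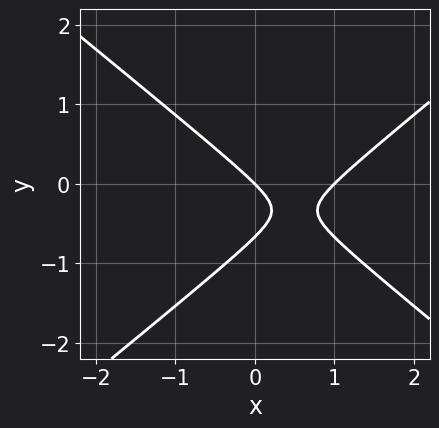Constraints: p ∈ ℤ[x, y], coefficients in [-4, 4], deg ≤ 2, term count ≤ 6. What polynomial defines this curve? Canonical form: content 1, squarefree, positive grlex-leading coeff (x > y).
deg p = 2. A generic line meets the curve in up to 2 points.
Against the integer gridlines: the x-axis gridline crossings are at x ∈ {0, 1}; one y-axis crossing is at y = 0.
Solving for integer coefficients yields p as stated.

2*x^2 - 3*y^2 - 2*x - 2*y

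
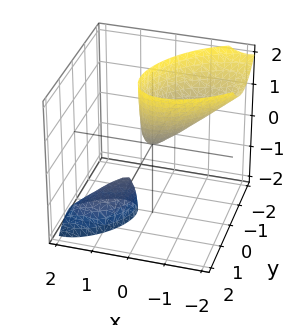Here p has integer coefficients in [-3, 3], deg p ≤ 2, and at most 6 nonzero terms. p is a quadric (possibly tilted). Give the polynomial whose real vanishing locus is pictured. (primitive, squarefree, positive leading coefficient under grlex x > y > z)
3*x^2 - 3*x*y + 3*x*z + 3*y^2 - z

First, I count 2 distinct pieces. Treating them together as one polynomial.
Next, the degree is 2 — no degree-1 surface has this shape.
Then, reading off the gridlines: one z-axis crossing is at z = 0; it meets the y-axis at y = 0 (among the integer gridlines); it meets the x-axis at x = 0 (among the integer gridlines).
Finally, fitting integer coefficients to these (and the overall shape) gives p.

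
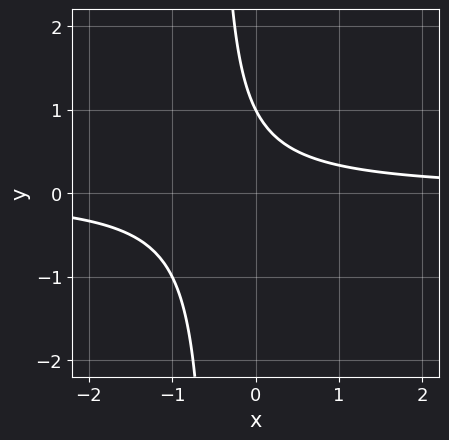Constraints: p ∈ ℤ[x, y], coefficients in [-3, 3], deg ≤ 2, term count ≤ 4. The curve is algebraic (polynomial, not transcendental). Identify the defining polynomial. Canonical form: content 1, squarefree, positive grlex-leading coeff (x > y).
The degree is 2 — a generic line meets the curve in up to 2 points.
Reading off the gridlines: the curve avoids every integer x-axis point in the box; one y-axis crossing is at y = 1.
Fitting integer coefficients to these (and the overall shape) gives p.

2*x*y + y - 1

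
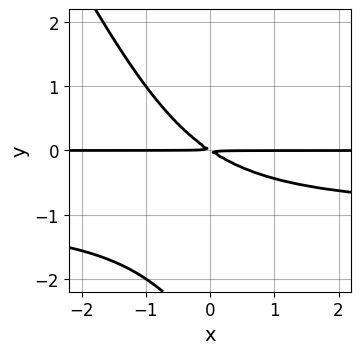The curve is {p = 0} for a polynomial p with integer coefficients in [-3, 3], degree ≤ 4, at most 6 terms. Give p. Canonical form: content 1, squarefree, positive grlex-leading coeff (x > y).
1. deg p = 3.
2. Against the integer gridlines: every point of the x-axis in the box is on the curve.
3. Together with the visible shape, these determine p as stated.

2*x*y^2 + y^3 + 2*x*y + 3*y^2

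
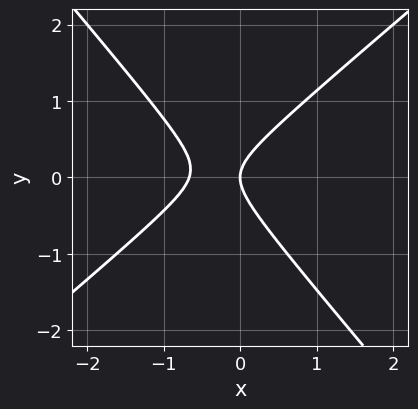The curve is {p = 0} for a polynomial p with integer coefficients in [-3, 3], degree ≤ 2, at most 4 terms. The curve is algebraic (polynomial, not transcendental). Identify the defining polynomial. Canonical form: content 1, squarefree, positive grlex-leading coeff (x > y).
3*x^2 - x*y - 3*y^2 + 2*x

First, the degree is 2 — no degree-1 curve has this shape.
Next, against the integer gridlines: one y-axis crossing is at y = 0; it crosses the x-axis at the gridline x = 0.
Finally, matching integer coefficients to the picture gives p.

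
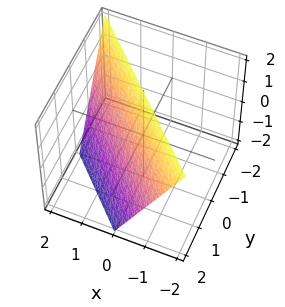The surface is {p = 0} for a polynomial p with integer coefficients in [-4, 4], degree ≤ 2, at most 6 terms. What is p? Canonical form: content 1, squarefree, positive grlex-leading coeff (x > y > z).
First, deg p = 1.
Next, against the integer gridlines: it crosses the z-axis at the gridline z = 2; it crosses the y-axis at the gridline y = 1; one x-axis crossing is at x = 1.
Finally, these observations pin down the coefficients.

2*x + 2*y + z - 2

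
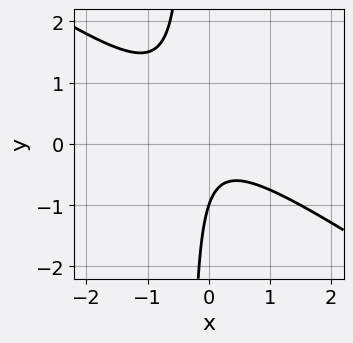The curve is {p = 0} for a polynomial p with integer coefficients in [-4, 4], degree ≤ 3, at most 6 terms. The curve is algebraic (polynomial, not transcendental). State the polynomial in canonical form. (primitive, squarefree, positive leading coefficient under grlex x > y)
2*x^2 + 3*x*y + y + 1

1. Degree: no degree-1 curve has this shape, so deg p = 2.
2. From the visible intercepts: it meets the y-axis at y = -1 (among the integer gridlines); the curve avoids every integer x-axis point in the box.
3. Matching integer coefficients to the picture gives p.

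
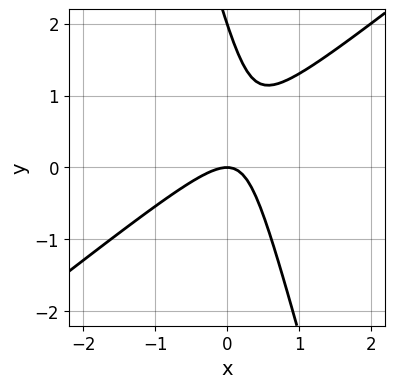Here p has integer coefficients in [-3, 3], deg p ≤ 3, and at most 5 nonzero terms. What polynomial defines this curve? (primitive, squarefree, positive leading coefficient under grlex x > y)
1. The degree is 2 — a generic line meets the curve in up to 2 points.
2. From the axis intercepts and sections: one x-axis crossing is at x = 0; the y-axis gridline crossings are at y ∈ {0, 2}.
3. Together with the visible shape, these determine p as stated.

3*x^2 - 3*x*y - y^2 + 2*y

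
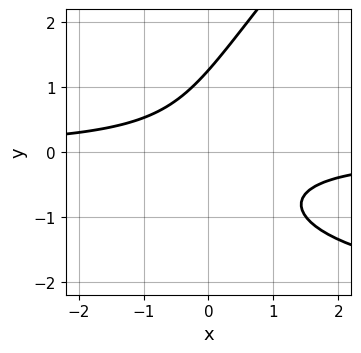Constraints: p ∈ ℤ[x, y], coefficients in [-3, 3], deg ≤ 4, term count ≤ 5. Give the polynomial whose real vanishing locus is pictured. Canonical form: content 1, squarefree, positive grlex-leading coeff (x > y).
1. Degree: the shape is more complex than any degree-2 curve, so deg p = 3.
2. Observable constraints: it misses every integer gridline on the x-axis.
3. Matching integer coefficients to the picture gives p.

x*y^2 - y^3 + 3*x*y + 2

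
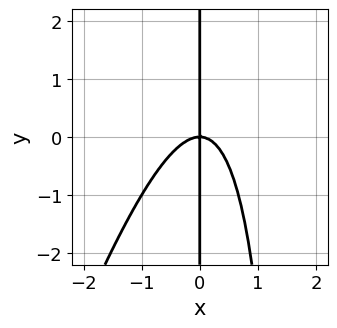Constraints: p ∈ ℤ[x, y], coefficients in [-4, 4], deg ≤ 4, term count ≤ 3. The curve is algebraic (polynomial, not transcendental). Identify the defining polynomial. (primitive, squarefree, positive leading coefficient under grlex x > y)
3*x^3 - x^2*y + 2*x*y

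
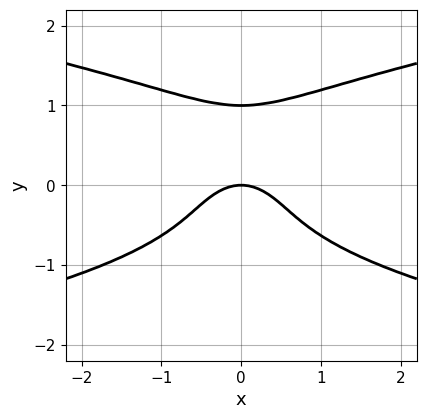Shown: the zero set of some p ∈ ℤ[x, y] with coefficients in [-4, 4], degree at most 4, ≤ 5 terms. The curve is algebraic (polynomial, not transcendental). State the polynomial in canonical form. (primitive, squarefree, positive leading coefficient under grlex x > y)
3*y^4 - y^3 - 2*x^2 - 2*y

deg p = 4.
Symmetries: it's symmetric under x → −x, forcing even powers of x.
From the axis intercepts and sections: the y-axis gridline crossings are at y ∈ {0, 1}; it meets the x-axis at x = 0 (among the integer gridlines).
Fitting integer coefficients to these (and the overall shape) gives p.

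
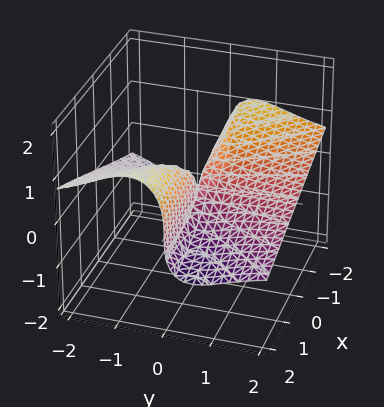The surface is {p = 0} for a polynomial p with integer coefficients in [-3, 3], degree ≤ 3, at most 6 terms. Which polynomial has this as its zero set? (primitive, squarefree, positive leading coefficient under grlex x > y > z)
3*y^2*z + z^3 + 2*x*y + y*z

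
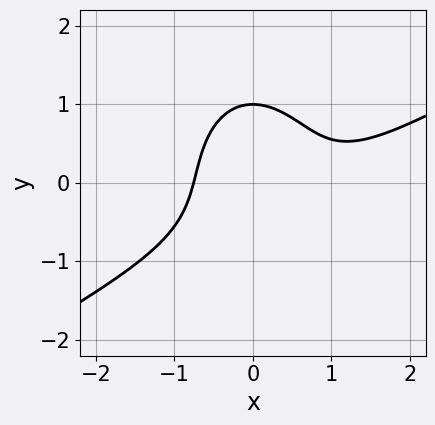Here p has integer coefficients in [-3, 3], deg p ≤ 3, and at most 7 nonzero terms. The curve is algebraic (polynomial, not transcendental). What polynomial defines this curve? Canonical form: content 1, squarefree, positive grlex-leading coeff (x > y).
1. Degree: no degree-2 curve has this shape, so deg p = 3.
2. Against the integer gridlines: it crosses the y-axis at the gridline y = 1.
3. Putting this together gives p.

2*x^3 - 3*x^2*y - 2*y^3 - 2*x^2 + 2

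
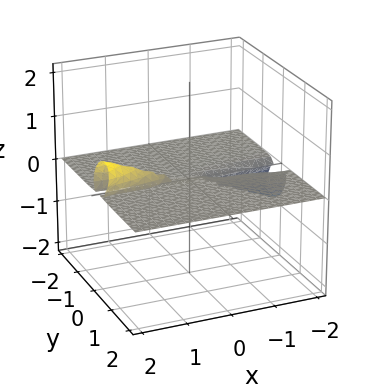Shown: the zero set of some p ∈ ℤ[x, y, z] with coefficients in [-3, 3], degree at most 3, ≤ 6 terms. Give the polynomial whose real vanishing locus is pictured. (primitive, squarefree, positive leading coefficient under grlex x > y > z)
x*z^2 - 3*y^2*z + 3*y*z^2 - 3*z^3

First, deg p = 3. No degree-2 surface has this shape.
Next, against the integer gridlines: every point of the y-axis in the box is on the surface; every point of the x-axis in the box is on the surface; it meets the z-axis at z = 0 (among the integer gridlines).
Finally, putting this together gives p.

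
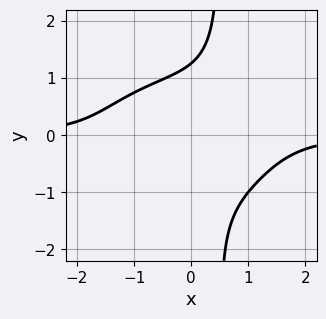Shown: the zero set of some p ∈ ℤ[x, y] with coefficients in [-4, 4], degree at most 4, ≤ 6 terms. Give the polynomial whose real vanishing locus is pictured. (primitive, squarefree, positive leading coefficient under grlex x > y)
The degree is 4 — no degree-3 curve has this shape.
Reading off the gridlines: it misses every integer gridline on the x-axis.
Matching integer coefficients to the picture gives p.

x^3*y + 2*x*y^3 - y^3 + 2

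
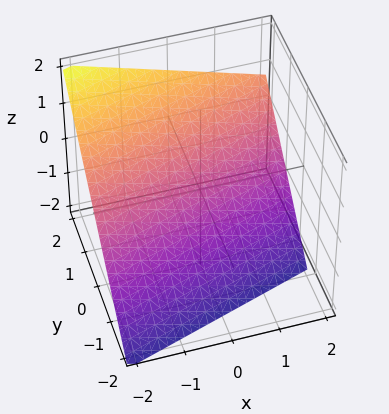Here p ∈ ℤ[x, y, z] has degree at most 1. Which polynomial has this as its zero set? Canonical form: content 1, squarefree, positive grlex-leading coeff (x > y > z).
x - 3*y + 3*z + 2

First, the degree is 1 — every cross-section is a straight line — this is a plane.
Then, reading off the gridlines: it crosses the x-axis at the gridline x = -2.
Finally, solving for integer coefficients yields p as stated.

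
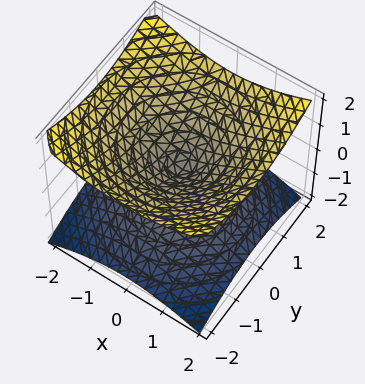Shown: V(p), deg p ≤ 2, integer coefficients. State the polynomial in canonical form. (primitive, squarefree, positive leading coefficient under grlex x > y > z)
First, deg p = 2. A double cone through the origin; a quadric.
Next, symmetries: rotational symmetry about the z-axis ⇒ p depends on x, y only through x² + y²; it's symmetric under z → −z, forcing even powers of z.
Next, from the visible intercepts: it crosses the z-axis at the gridline z = 0; one y-axis crossing is at y = 0; a circular section at z = 1 has radius between 1 and 2.
Finally, putting this together gives p.

x^2 + y^2 - 2*z^2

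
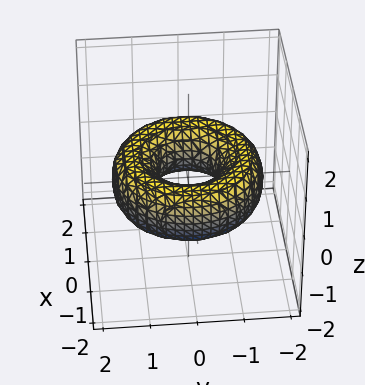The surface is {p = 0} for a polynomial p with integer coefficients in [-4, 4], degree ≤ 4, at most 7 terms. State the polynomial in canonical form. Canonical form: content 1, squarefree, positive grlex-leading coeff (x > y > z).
x^4 + 2*x^2*y^2 + y^4 - 3*x^2 - 3*y^2 + 3*z^2 + 1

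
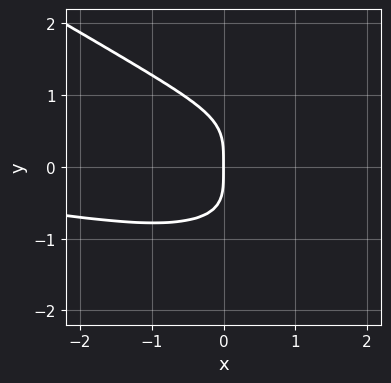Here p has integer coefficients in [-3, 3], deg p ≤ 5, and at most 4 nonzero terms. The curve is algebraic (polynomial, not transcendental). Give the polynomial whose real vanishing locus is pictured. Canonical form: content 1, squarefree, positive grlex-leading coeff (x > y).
(a) deg p = 4. A generic line meets the curve in up to 4 points.
(b) From the axis intercepts and sections: one y-axis crossing is at y = 0; it meets the x-axis at x = 0 (among the integer gridlines).
(c) These observations pin down the coefficients.

x*y^3 + 2*y^4 - x^2*y + 2*x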